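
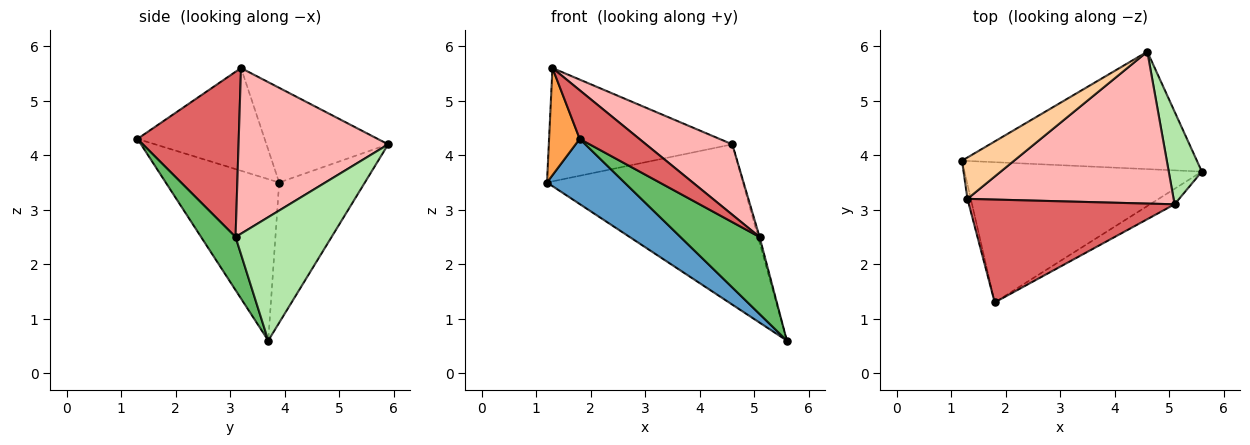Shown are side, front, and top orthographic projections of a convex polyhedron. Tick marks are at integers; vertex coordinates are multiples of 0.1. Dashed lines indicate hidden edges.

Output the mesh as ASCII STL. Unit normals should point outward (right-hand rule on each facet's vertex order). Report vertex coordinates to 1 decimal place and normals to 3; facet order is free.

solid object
 facet normal -0.525 -0.359 -0.772
  outer loop
   vertex 1.8 1.3 4.3
   vertex 1.2 3.9 3.5
   vertex 5.6 3.7 0.6
  endloop
 endfacet
 facet normal -0.333 0.761 -0.557
  outer loop
   vertex 4.6 5.9 4.2
   vertex 5.6 3.7 0.6
   vertex 1.2 3.9 3.5
  endloop
 endfacet
 facet normal -0.972 -0.234 -0.032
  outer loop
   vertex 1.3 3.2 5.6
   vertex 1.2 3.9 3.5
   vertex 1.8 1.3 4.3
  endloop
 endfacet
 facet normal -0.529 0.797 0.291
  outer loop
   vertex 1.3 3.2 5.6
   vertex 4.6 5.9 4.2
   vertex 1.2 3.9 3.5
  endloop
 endfacet
 facet normal 0.393 -0.902 -0.181
  outer loop
   vertex 5.1 3.1 2.5
   vertex 1.8 1.3 4.3
   vertex 5.6 3.7 0.6
  endloop
 endfacet
 facet normal 0.966 0.015 0.259
  outer loop
   vertex 5.1 3.1 2.5
   vertex 5.6 3.7 0.6
   vertex 4.6 5.9 4.2
  endloop
 endfacet
 facet normal 0.588 -0.346 0.731
  outer loop
   vertex 5.1 3.1 2.5
   vertex 1.3 3.2 5.6
   vertex 1.8 1.3 4.3
  endloop
 endfacet
 facet normal 0.589 -0.340 0.733
  outer loop
   vertex 5.1 3.1 2.5
   vertex 4.6 5.9 4.2
   vertex 1.3 3.2 5.6
  endloop
 endfacet
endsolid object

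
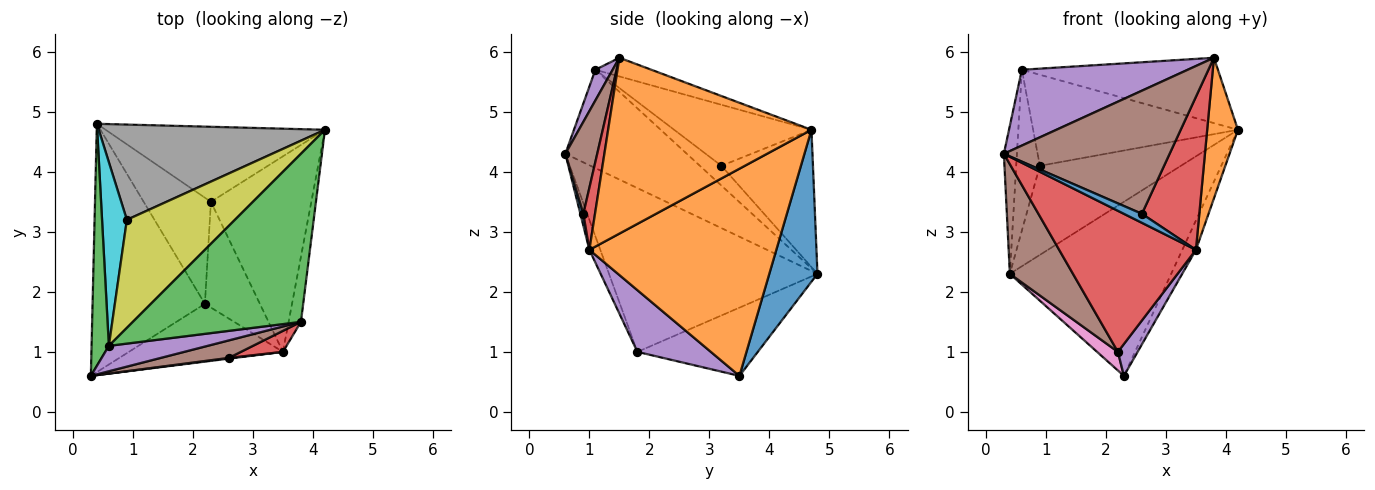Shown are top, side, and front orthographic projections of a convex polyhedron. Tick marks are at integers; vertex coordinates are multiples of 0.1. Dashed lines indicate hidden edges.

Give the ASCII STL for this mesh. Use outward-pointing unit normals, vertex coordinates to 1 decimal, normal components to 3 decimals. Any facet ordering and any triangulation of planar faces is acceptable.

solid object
 facet normal 0.264 0.886 -0.382
  outer loop
   vertex 2.3 3.5 0.6
   vertex 0.4 4.8 2.3
   vertex 4.2 4.7 4.7
  endloop
 endfacet
 facet normal 0.898 0.065 -0.435
  outer loop
   vertex 3.5 1.0 2.7
   vertex 2.3 3.5 0.6
   vertex 4.2 4.7 4.7
  endloop
 endfacet
 facet normal -0.979 0.105 0.172
  outer loop
   vertex 0.6 1.1 5.7
   vertex 0.4 4.8 2.3
   vertex 0.3 0.6 4.3
  endloop
 endfacet
 facet normal -0.074 -0.923 -0.378
  outer loop
   vertex 2.2 1.8 1.0
   vertex 3.5 1.0 2.7
   vertex 0.3 0.6 4.3
  endloop
 endfacet
 facet normal 0.732 -0.197 -0.652
  outer loop
   vertex 2.2 1.8 1.0
   vertex 2.3 3.5 0.6
   vertex 3.5 1.0 2.7
  endloop
 endfacet
 facet normal -0.800 -0.242 -0.549
  outer loop
   vertex 2.2 1.8 1.0
   vertex 0.3 0.6 4.3
   vertex 0.4 4.8 2.3
  endloop
 endfacet
 facet normal -0.707 -0.122 -0.697
  outer loop
   vertex 2.2 1.8 1.0
   vertex 0.4 4.8 2.3
   vertex 2.3 3.5 0.6
  endloop
 endfacet
 facet normal -0.405 0.624 0.668
  outer loop
   vertex 0.9 3.2 4.1
   vertex 4.2 4.7 4.7
   vertex 0.4 4.8 2.3
  endloop
 endfacet
 facet normal -0.397 0.592 0.702
  outer loop
   vertex 0.9 3.2 4.1
   vertex 0.6 1.1 5.7
   vertex 4.2 4.7 4.7
  endloop
 endfacet
 facet normal -0.514 0.565 0.645
  outer loop
   vertex 0.9 3.2 4.1
   vertex 0.4 4.8 2.3
   vertex 0.6 1.1 5.7
  endloop
 endfacet
 facet normal 0.164 -0.983 0.082
  outer loop
   vertex 2.6 0.9 3.3
   vertex 0.3 0.6 4.3
   vertex 3.5 1.0 2.7
  endloop
 endfacet
 facet normal 0.986 -0.149 -0.069
  outer loop
   vertex 3.8 1.5 5.9
   vertex 3.5 1.0 2.7
   vertex 4.2 4.7 4.7
  endloop
 endfacet
 facet normal -0.103 0.361 0.927
  outer loop
   vertex 3.8 1.5 5.9
   vertex 4.2 4.7 4.7
   vertex 0.6 1.1 5.7
  endloop
 endfacet
 facet normal 0.197 -0.971 0.133
  outer loop
   vertex 3.8 1.5 5.9
   vertex 2.6 0.9 3.3
   vertex 3.5 1.0 2.7
  endloop
 endfacet
 facet normal 0.098 -0.944 0.316
  outer loop
   vertex 3.8 1.5 5.9
   vertex 0.6 1.1 5.7
   vertex 0.3 0.6 4.3
  endloop
 endfacet
 facet normal 0.187 -0.973 0.138
  outer loop
   vertex 3.8 1.5 5.9
   vertex 0.3 0.6 4.3
   vertex 2.6 0.9 3.3
  endloop
 endfacet
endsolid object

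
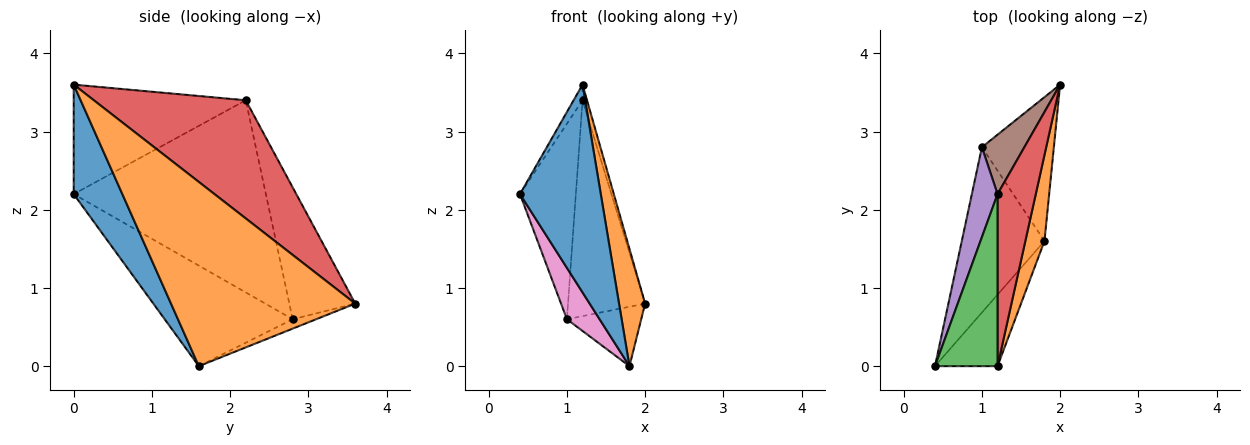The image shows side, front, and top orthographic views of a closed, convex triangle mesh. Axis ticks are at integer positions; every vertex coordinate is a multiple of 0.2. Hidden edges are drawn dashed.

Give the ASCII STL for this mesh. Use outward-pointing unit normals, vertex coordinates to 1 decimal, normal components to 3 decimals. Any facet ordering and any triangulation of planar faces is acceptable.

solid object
 facet normal 0.495 -0.822 -0.283
  outer loop
   vertex 1.8 1.6 0.0
   vertex 1.2 0.0 3.6
   vertex 0.4 0.0 2.2
  endloop
 endfacet
 facet normal 0.985 -0.139 0.102
  outer loop
   vertex 1.8 1.6 0.0
   vertex 2.0 3.6 0.8
   vertex 1.2 0.0 3.6
  endloop
 endfacet
 facet normal -0.867 0.045 0.496
  outer loop
   vertex 1.2 2.2 3.4
   vertex 0.4 0.0 2.2
   vertex 1.2 0.0 3.6
  endloop
 endfacet
 facet normal 0.951 0.028 0.308
  outer loop
   vertex 1.2 2.2 3.4
   vertex 1.2 0.0 3.6
   vertex 2.0 3.6 0.8
  endloop
 endfacet
 facet normal -0.952 0.277 0.127
  outer loop
   vertex 1.0 2.8 0.6
   vertex 0.4 0.0 2.2
   vertex 1.2 2.2 3.4
  endloop
 endfacet
 facet normal -0.636 0.744 0.205
  outer loop
   vertex 1.0 2.8 0.6
   vertex 1.2 2.2 3.4
   vertex 2.0 3.6 0.8
  endloop
 endfacet
 facet normal -0.758 -0.194 -0.623
  outer loop
   vertex 1.0 2.8 0.6
   vertex 1.8 1.6 0.0
   vertex 0.4 0.0 2.2
  endloop
 endfacet
 facet normal -0.120 0.379 -0.918
  outer loop
   vertex 1.0 2.8 0.6
   vertex 2.0 3.6 0.8
   vertex 1.8 1.6 0.0
  endloop
 endfacet
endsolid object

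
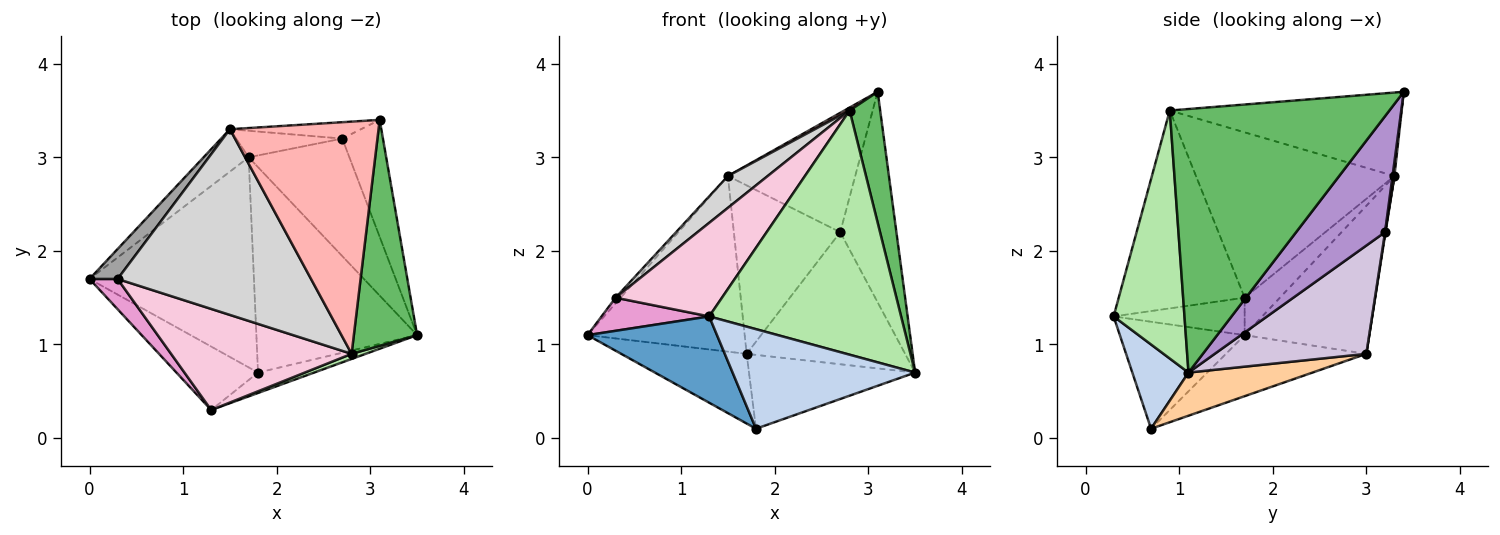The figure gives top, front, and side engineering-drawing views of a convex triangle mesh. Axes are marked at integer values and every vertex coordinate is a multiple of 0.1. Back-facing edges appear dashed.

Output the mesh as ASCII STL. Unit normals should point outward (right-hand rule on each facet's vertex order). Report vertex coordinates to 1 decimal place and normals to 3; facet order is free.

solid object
 facet normal -0.613 -0.636 -0.468
  outer loop
   vertex 1.8 0.7 0.1
   vertex 1.3 0.3 1.3
   vertex 0.0 1.7 1.1
  endloop
 endfacet
 facet normal 0.289 -0.938 -0.192
  outer loop
   vertex 1.8 0.7 0.1
   vertex 3.5 1.1 0.7
   vertex 1.3 0.3 1.3
  endloop
 endfacet
 facet normal -0.332 0.297 -0.895
  outer loop
   vertex 1.8 0.7 0.1
   vertex 0.0 1.7 1.1
   vertex 1.7 3.0 0.9
  endloop
 endfacet
 facet normal 0.245 0.328 -0.912
  outer loop
   vertex 1.8 0.7 0.1
   vertex 1.7 3.0 0.9
   vertex 3.5 1.1 0.7
  endloop
 endfacet
 facet normal 0.964 -0.134 0.231
  outer loop
   vertex 2.8 0.9 3.5
   vertex 3.5 1.1 0.7
   vertex 3.1 3.4 3.7
  endloop
 endfacet
 facet normal 0.346 -0.938 0.020
  outer loop
   vertex 2.8 0.9 3.5
   vertex 1.3 0.3 1.3
   vertex 3.5 1.1 0.7
  endloop
 endfacet
 facet normal -0.611 0.770 -0.186
  outer loop
   vertex 1.5 3.3 2.8
   vertex 1.7 3.0 0.9
   vertex 0.0 1.7 1.1
  endloop
 endfacet
 facet normal -0.490 -0.011 0.872
  outer loop
   vertex 1.5 3.3 2.8
   vertex 2.8 0.9 3.5
   vertex 3.1 3.4 3.7
  endloop
 endfacet
 facet normal 0.811 0.512 -0.284
  outer loop
   vertex 2.7 3.2 2.2
   vertex 3.1 3.4 3.7
   vertex 3.5 1.1 0.7
  endloop
 endfacet
 facet normal 0.581 0.608 -0.541
  outer loop
   vertex 2.7 3.2 2.2
   vertex 3.5 1.1 0.7
   vertex 1.7 3.0 0.9
  endloop
 endfacet
 facet normal 0.015 0.991 -0.136
  outer loop
   vertex 2.7 3.2 2.2
   vertex 1.5 3.3 2.8
   vertex 3.1 3.4 3.7
  endloop
 endfacet
 facet normal 0.005 0.988 -0.155
  outer loop
   vertex 2.7 3.2 2.2
   vertex 1.7 3.0 0.9
   vertex 1.5 3.3 2.8
  endloop
 endfacet
 facet normal -0.669 -0.549 0.501
  outer loop
   vertex 0.3 1.7 1.5
   vertex 0.0 1.7 1.1
   vertex 1.3 0.3 1.3
  endloop
 endfacet
 facet normal -0.627 -0.529 0.572
  outer loop
   vertex 0.3 1.7 1.5
   vertex 1.3 0.3 1.3
   vertex 2.8 0.9 3.5
  endloop
 endfacet
 facet normal -0.795 0.112 0.596
  outer loop
   vertex 0.3 1.7 1.5
   vertex 1.5 3.3 2.8
   vertex 0.0 1.7 1.1
  endloop
 endfacet
 facet normal -0.644 -0.129 0.754
  outer loop
   vertex 0.3 1.7 1.5
   vertex 2.8 0.9 3.5
   vertex 1.5 3.3 2.8
  endloop
 endfacet
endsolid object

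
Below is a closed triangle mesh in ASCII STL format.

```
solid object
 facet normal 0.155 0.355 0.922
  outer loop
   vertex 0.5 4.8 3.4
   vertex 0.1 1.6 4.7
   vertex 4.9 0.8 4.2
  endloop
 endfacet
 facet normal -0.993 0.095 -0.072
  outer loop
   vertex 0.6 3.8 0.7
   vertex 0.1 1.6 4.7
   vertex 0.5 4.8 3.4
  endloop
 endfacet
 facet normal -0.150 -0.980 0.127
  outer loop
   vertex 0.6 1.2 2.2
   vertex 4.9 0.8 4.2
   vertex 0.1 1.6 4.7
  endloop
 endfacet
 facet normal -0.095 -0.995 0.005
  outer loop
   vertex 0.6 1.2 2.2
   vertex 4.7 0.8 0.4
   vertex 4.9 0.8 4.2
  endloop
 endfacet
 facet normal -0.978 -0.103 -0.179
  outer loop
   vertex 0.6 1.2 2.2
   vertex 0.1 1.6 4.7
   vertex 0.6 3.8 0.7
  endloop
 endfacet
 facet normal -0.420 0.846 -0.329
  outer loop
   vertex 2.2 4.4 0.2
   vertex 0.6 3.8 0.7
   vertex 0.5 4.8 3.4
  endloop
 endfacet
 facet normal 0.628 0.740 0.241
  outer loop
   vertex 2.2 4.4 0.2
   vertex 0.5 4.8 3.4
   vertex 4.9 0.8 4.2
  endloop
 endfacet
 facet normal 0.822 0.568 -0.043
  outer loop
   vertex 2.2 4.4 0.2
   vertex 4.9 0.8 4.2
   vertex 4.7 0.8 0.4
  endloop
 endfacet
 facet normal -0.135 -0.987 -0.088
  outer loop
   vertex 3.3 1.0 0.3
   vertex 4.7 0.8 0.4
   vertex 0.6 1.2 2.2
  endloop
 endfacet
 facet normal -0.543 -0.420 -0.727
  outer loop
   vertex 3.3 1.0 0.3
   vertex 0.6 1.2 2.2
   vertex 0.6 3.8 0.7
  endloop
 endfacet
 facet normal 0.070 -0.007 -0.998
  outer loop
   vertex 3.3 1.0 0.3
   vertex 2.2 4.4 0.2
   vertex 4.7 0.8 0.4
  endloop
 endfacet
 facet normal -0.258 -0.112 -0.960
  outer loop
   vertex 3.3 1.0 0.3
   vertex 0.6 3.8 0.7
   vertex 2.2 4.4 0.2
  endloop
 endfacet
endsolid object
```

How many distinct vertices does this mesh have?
8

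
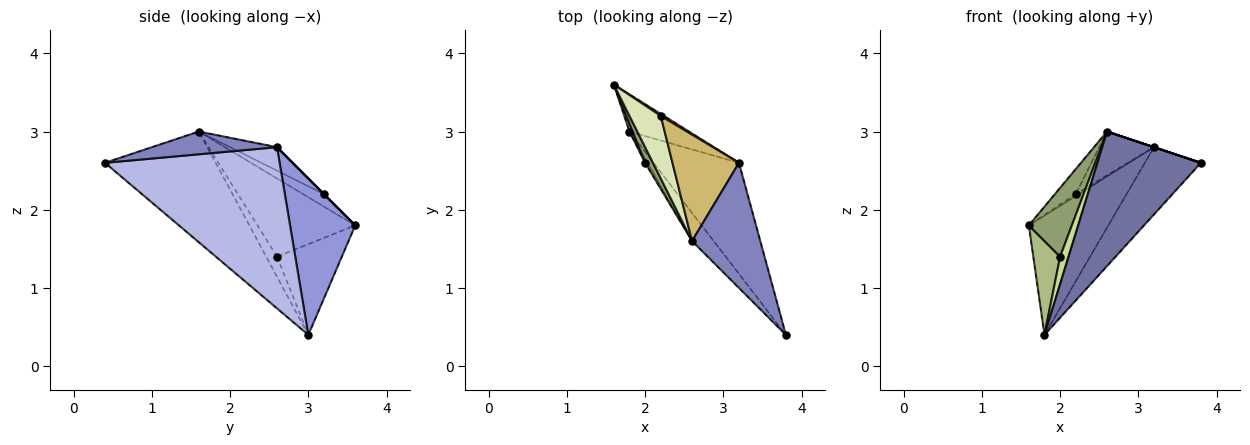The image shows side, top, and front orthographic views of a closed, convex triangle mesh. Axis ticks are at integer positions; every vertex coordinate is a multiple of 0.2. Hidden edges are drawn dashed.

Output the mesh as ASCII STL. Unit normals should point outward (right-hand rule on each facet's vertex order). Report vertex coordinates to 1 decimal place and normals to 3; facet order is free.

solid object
 facet normal -0.723 -0.676 -0.141
  outer loop
   vertex 1.8 3.0 0.4
   vertex 3.8 0.4 2.6
   vertex 2.6 1.6 3.0
  endloop
 endfacet
 facet normal 0.316 0.000 0.949
  outer loop
   vertex 3.2 2.6 2.8
   vertex 2.6 1.6 3.0
   vertex 3.8 0.4 2.6
  endloop
 endfacet
 facet normal 0.616 0.752 -0.234
  outer loop
   vertex 3.2 2.6 2.8
   vertex 1.8 3.0 0.4
   vertex 1.6 3.6 1.8
  endloop
 endfacet
 facet normal 0.850 0.273 -0.450
  outer loop
   vertex 3.2 2.6 2.8
   vertex 3.8 0.4 2.6
   vertex 1.8 3.0 0.4
  endloop
 endfacet
 facet normal -0.912 -0.401 0.091
  outer loop
   vertex 2.0 2.6 1.4
   vertex 2.6 1.6 3.0
   vertex 1.6 3.6 1.8
  endloop
 endfacet
 facet normal -0.924 -0.382 0.032
  outer loop
   vertex 2.0 2.6 1.4
   vertex 1.6 3.6 1.8
   vertex 1.8 3.0 0.4
  endloop
 endfacet
 facet normal -0.786 -0.612 -0.087
  outer loop
   vertex 2.0 2.6 1.4
   vertex 1.8 3.0 0.4
   vertex 2.6 1.6 3.0
  endloop
 endfacet
 facet normal -0.348 0.348 0.870
  outer loop
   vertex 2.2 3.2 2.2
   vertex 1.6 3.6 1.8
   vertex 2.6 1.6 3.0
  endloop
 endfacet
 facet normal 0.000 0.707 0.707
  outer loop
   vertex 2.2 3.2 2.2
   vertex 3.2 2.6 2.8
   vertex 1.6 3.6 1.8
  endloop
 endfacet
 facet normal -0.310 0.362 0.879
  outer loop
   vertex 2.2 3.2 2.2
   vertex 2.6 1.6 3.0
   vertex 3.2 2.6 2.8
  endloop
 endfacet
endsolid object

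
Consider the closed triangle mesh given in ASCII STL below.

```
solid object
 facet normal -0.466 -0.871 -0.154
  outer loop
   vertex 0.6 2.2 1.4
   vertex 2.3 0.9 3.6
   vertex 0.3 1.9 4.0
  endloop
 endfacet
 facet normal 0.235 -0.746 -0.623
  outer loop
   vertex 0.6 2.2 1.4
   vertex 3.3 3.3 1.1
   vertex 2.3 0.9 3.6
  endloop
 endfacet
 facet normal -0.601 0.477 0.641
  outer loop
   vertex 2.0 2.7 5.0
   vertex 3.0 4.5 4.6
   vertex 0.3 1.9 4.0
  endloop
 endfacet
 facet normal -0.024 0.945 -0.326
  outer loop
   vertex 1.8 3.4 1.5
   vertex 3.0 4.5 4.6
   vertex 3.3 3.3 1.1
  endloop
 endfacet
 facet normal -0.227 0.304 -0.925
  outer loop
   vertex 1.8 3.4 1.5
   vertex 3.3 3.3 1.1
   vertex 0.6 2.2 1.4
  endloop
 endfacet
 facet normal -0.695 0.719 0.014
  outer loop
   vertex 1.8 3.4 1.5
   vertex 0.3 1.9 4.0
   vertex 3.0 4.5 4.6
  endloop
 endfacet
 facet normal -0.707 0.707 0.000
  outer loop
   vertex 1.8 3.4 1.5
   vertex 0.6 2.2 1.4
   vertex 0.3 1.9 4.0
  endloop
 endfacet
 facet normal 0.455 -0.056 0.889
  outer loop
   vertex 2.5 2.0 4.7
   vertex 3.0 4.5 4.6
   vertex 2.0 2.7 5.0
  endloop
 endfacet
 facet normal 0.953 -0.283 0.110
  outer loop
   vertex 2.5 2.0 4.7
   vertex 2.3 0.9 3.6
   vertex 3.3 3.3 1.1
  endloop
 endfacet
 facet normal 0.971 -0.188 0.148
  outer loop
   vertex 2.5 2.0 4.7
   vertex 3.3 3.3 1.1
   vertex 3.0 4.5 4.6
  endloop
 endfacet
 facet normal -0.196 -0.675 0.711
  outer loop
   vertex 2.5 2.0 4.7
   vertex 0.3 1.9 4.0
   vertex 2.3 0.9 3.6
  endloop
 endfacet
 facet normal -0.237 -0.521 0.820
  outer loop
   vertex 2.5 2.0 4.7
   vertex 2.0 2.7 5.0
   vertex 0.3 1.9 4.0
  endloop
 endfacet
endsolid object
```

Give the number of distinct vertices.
8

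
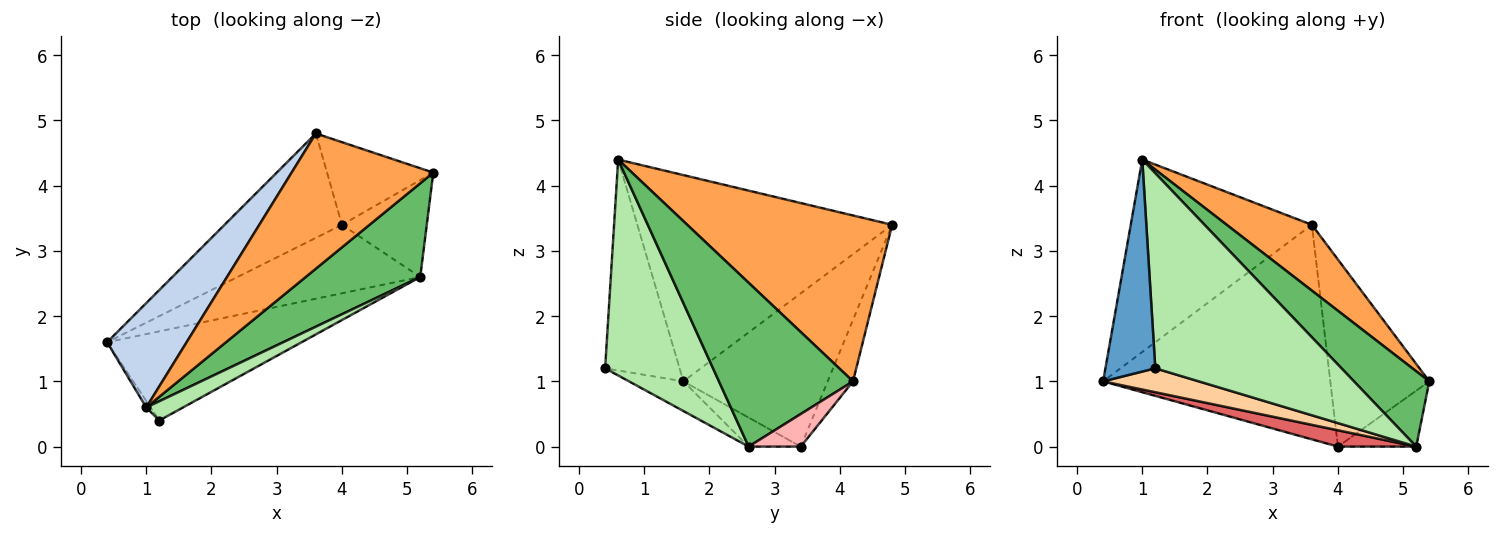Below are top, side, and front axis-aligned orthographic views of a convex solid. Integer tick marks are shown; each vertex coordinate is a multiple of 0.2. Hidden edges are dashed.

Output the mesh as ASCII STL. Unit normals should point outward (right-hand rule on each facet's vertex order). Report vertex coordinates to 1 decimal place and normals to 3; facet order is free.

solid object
 facet normal -0.831 -0.557 -0.017
  outer loop
   vertex 1.0 0.6 4.4
   vertex 0.4 1.6 1.0
   vertex 1.2 0.4 1.2
  endloop
 endfacet
 facet normal -0.778 0.553 0.300
  outer loop
   vertex 3.6 4.8 3.4
   vertex 0.4 1.6 1.0
   vertex 1.0 0.6 4.4
  endloop
 endfacet
 facet normal 0.725 -0.301 0.619
  outer loop
   vertex 3.6 4.8 3.4
   vertex 1.0 0.6 4.4
   vertex 5.4 4.2 1.0
  endloop
 endfacet
 facet normal -0.146 -0.256 -0.956
  outer loop
   vertex 5.2 2.6 0.0
   vertex 1.2 0.4 1.2
   vertex 0.4 1.6 1.0
  endloop
 endfacet
 facet normal 0.744 -0.418 0.520
  outer loop
   vertex 5.2 2.6 0.0
   vertex 5.4 4.2 1.0
   vertex 1.0 0.6 4.4
  endloop
 endfacet
 facet normal 0.500 -0.862 0.085
  outer loop
   vertex 5.2 2.6 0.0
   vertex 1.0 0.6 4.4
   vertex 1.2 0.4 1.2
  endloop
 endfacet
 facet normal -0.153 -0.229 -0.961
  outer loop
   vertex 4.0 3.4 0.0
   vertex 5.2 2.6 0.0
   vertex 0.4 1.6 1.0
  endloop
 endfacet
 facet normal 0.316 0.474 -0.822
  outer loop
   vertex 4.0 3.4 0.0
   vertex 5.4 4.2 1.0
   vertex 5.2 2.6 0.0
  endloop
 endfacet
 facet normal -0.496 0.781 -0.380
  outer loop
   vertex 4.0 3.4 0.0
   vertex 0.4 1.6 1.0
   vertex 3.6 4.8 3.4
  endloop
 endfacet
 facet normal -0.228 0.891 -0.394
  outer loop
   vertex 4.0 3.4 0.0
   vertex 3.6 4.8 3.4
   vertex 5.4 4.2 1.0
  endloop
 endfacet
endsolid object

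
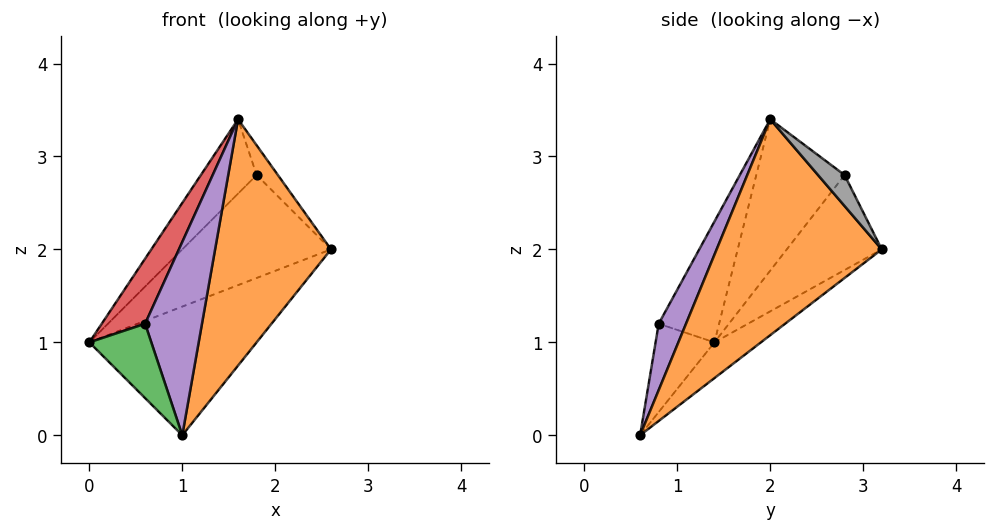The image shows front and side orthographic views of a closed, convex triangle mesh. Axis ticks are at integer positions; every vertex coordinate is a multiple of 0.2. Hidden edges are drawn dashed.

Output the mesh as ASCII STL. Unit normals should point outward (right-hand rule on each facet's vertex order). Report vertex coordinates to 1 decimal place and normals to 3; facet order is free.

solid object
 facet normal -0.186 0.668 -0.720
  outer loop
   vertex 1.0 0.6 0.0
   vertex 0.0 1.4 1.0
   vertex 2.6 3.2 2.0
  endloop
 endfacet
 facet normal 0.815 -0.572 0.092
  outer loop
   vertex 1.6 2.0 3.4
   vertex 1.0 0.6 0.0
   vertex 2.6 3.2 2.0
  endloop
 endfacet
 facet normal -0.685 -0.721 -0.108
  outer loop
   vertex 0.6 0.8 1.2
   vertex 0.0 1.4 1.0
   vertex 1.0 0.6 0.0
  endloop
 endfacet
 facet normal -0.669 -0.481 0.566
  outer loop
   vertex 0.6 0.8 1.2
   vertex 1.6 2.0 3.4
   vertex 0.0 1.4 1.0
  endloop
 endfacet
 facet normal 0.416 -0.865 0.283
  outer loop
   vertex 0.6 0.8 1.2
   vertex 1.0 0.6 0.0
   vertex 1.6 2.0 3.4
  endloop
 endfacet
 facet normal -0.535 0.837 -0.116
  outer loop
   vertex 1.8 2.8 2.8
   vertex 2.6 3.2 2.0
   vertex 0.0 1.4 1.0
  endloop
 endfacet
 facet normal -0.777 0.491 0.395
  outer loop
   vertex 1.8 2.8 2.8
   vertex 0.0 1.4 1.0
   vertex 1.6 2.0 3.4
  endloop
 endfacet
 facet normal 0.527 0.422 0.738
  outer loop
   vertex 1.8 2.8 2.8
   vertex 1.6 2.0 3.4
   vertex 2.6 3.2 2.0
  endloop
 endfacet
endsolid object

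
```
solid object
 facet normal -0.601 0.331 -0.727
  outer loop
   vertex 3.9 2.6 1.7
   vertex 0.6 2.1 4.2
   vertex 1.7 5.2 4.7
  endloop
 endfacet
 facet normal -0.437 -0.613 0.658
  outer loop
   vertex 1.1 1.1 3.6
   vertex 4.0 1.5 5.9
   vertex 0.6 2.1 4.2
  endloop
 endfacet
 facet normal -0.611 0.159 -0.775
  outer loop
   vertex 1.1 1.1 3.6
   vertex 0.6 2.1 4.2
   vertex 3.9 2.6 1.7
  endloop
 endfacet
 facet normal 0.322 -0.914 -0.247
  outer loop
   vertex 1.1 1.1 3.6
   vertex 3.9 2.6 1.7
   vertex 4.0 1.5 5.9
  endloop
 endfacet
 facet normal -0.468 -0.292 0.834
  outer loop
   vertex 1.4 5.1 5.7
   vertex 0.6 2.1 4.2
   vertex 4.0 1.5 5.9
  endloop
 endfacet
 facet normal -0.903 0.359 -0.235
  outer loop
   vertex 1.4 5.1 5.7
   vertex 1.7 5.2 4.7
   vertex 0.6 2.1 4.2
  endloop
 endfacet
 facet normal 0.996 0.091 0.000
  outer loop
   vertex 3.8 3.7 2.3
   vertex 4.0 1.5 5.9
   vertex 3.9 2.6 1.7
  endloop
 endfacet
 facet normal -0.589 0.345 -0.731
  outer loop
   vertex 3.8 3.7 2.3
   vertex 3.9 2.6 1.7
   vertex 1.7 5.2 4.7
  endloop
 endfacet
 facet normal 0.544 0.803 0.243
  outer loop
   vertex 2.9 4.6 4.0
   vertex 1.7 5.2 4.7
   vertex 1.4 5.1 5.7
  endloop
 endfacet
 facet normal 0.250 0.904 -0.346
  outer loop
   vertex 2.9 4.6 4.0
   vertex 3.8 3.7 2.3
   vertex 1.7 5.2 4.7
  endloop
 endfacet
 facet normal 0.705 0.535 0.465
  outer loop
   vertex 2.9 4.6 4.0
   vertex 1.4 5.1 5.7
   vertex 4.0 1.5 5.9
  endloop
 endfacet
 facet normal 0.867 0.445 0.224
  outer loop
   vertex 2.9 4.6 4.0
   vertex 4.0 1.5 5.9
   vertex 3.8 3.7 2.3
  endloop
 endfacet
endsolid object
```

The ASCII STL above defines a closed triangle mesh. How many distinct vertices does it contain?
8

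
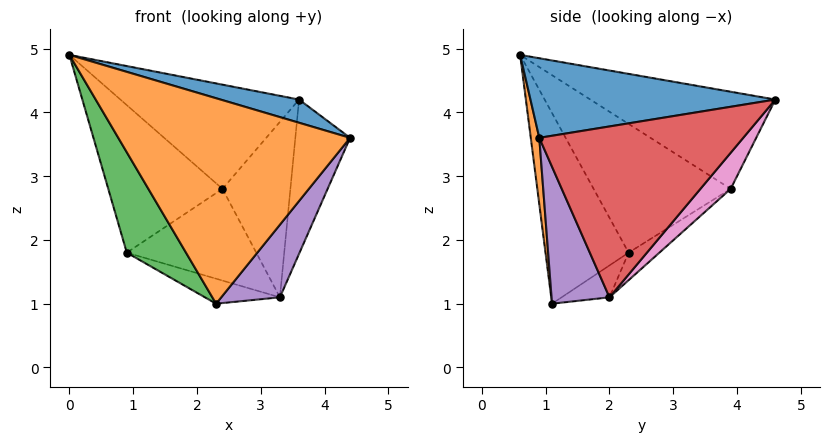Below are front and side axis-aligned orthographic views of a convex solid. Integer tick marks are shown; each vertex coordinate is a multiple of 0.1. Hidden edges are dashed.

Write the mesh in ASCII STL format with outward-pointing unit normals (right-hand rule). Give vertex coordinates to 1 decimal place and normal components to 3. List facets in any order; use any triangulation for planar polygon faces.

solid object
 facet normal 0.288 -0.092 0.953
  outer loop
   vertex 3.6 4.6 4.2
   vertex 0.0 0.6 4.9
   vertex 4.4 0.9 3.6
  endloop
 endfacet
 facet normal 0.036 -0.994 -0.106
  outer loop
   vertex 2.3 1.1 1.0
   vertex 4.4 0.9 3.6
   vertex 0.0 0.6 4.9
  endloop
 endfacet
 facet normal -0.712 -0.507 -0.485
  outer loop
   vertex 0.9 2.3 1.8
   vertex 2.3 1.1 1.0
   vertex 0.0 0.6 4.9
  endloop
 endfacet
 facet normal 0.922 0.248 -0.297
  outer loop
   vertex 3.3 2.0 1.1
   vertex 3.6 4.6 4.2
   vertex 4.4 0.9 3.6
  endloop
 endfacet
 facet normal 0.597 -0.604 -0.528
  outer loop
   vertex 3.3 2.0 1.1
   vertex 4.4 0.9 3.6
   vertex 2.3 1.1 1.0
  endloop
 endfacet
 facet normal -0.222 0.348 -0.911
  outer loop
   vertex 3.3 2.0 1.1
   vertex 2.3 1.1 1.0
   vertex 0.9 2.3 1.8
  endloop
 endfacet
 facet normal 0.317 0.711 -0.627
  outer loop
   vertex 2.4 3.9 2.8
   vertex 3.6 4.6 4.2
   vertex 3.3 2.0 1.1
  endloop
 endfacet
 facet normal -0.147 0.620 -0.771
  outer loop
   vertex 2.4 3.9 2.8
   vertex 3.3 2.0 1.1
   vertex 0.9 2.3 1.8
  endloop
 endfacet
 facet normal -0.695 0.671 0.260
  outer loop
   vertex 2.4 3.9 2.8
   vertex 0.0 0.6 4.9
   vertex 3.6 4.6 4.2
  endloop
 endfacet
 facet normal -0.762 0.635 0.127
  outer loop
   vertex 2.4 3.9 2.8
   vertex 0.9 2.3 1.8
   vertex 0.0 0.6 4.9
  endloop
 endfacet
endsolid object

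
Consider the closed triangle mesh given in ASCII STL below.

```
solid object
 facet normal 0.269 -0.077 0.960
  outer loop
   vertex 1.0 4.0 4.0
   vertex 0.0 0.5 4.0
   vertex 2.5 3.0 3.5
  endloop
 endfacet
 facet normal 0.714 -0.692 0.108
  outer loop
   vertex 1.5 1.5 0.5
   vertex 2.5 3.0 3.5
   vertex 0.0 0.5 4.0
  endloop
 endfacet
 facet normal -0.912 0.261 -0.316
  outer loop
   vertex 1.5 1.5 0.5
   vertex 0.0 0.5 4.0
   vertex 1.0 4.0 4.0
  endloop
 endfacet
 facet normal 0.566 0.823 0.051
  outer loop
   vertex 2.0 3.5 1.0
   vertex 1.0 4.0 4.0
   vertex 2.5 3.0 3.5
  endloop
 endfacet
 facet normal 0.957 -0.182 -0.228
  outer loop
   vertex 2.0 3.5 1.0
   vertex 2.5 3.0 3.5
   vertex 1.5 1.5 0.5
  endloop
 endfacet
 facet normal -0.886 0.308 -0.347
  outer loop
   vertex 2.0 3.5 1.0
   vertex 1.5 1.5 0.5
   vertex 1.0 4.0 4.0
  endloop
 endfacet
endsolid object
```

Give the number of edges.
9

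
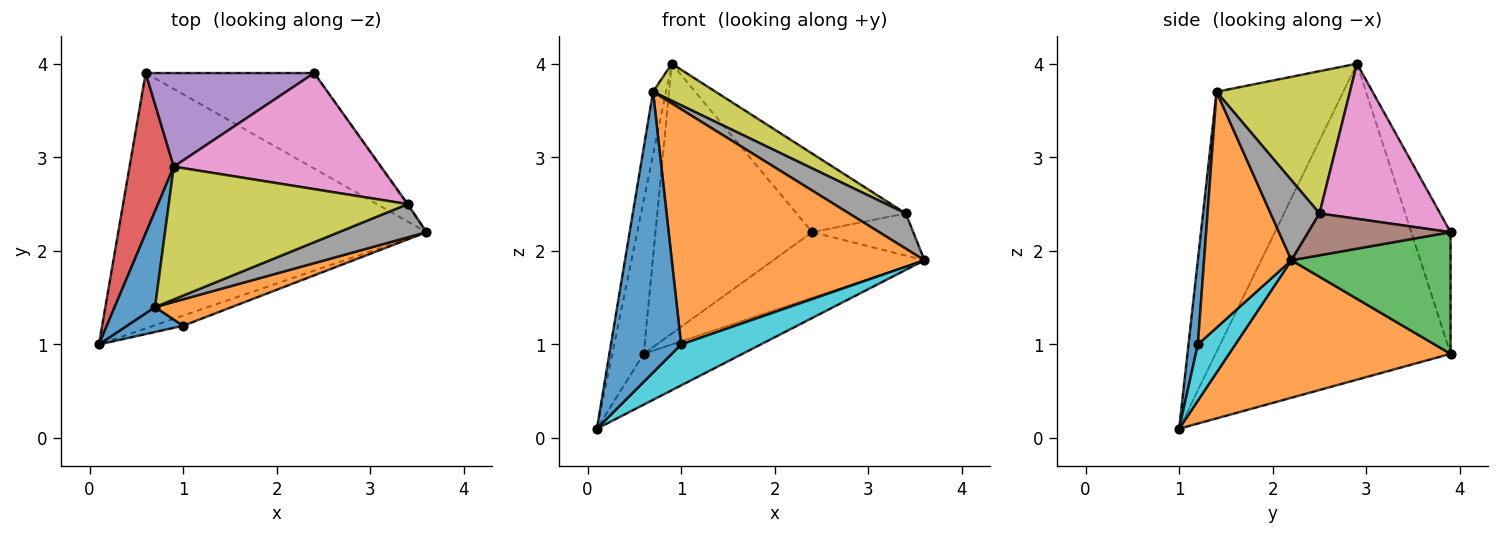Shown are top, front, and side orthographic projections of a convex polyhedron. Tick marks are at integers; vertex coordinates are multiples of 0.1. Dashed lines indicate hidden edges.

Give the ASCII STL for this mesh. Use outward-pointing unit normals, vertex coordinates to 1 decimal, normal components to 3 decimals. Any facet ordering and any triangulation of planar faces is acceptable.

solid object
 facet normal -0.983 0.101 0.153
  outer loop
   vertex 0.7 1.4 3.7
   vertex 0.9 2.9 4.0
   vertex 0.1 1.0 0.1
  endloop
 endfacet
 facet normal 0.401 0.179 -0.899
  outer loop
   vertex 0.6 3.9 0.9
   vertex 3.6 2.2 1.9
   vertex 0.1 1.0 0.1
  endloop
 endfacet
 facet normal 0.512 0.486 -0.708
  outer loop
   vertex 0.6 3.9 0.9
   vertex 2.4 3.9 2.2
   vertex 3.6 2.2 1.9
  endloop
 endfacet
 facet normal -0.982 0.131 0.137
  outer loop
   vertex 0.6 3.9 0.9
   vertex 0.1 1.0 0.1
   vertex 0.9 2.9 4.0
  endloop
 endfacet
 facet normal -0.230 0.919 0.319
  outer loop
   vertex 0.6 3.9 0.9
   vertex 0.9 2.9 4.0
   vertex 2.4 3.9 2.2
  endloop
 endfacet
 facet normal 0.815 0.579 -0.021
  outer loop
   vertex 3.4 2.5 2.4
   vertex 3.6 2.2 1.9
   vertex 2.4 3.9 2.2
  endloop
 endfacet
 facet normal 0.527 0.477 0.704
  outer loop
   vertex 3.4 2.5 2.4
   vertex 2.4 3.9 2.2
   vertex 0.9 2.9 4.0
  endloop
 endfacet
 facet normal 0.531 -0.616 0.582
  outer loop
   vertex 3.4 2.5 2.4
   vertex 0.7 1.4 3.7
   vertex 3.6 2.2 1.9
  endloop
 endfacet
 facet normal 0.497 -0.233 0.836
  outer loop
   vertex 3.4 2.5 2.4
   vertex 0.9 2.9 4.0
   vertex 0.7 1.4 3.7
  endloop
 endfacet
 facet normal 0.415 -0.883 -0.219
  outer loop
   vertex 1.0 1.2 1.0
   vertex 0.1 1.0 0.1
   vertex 3.6 2.2 1.9
  endloop
 endfacet
 facet normal 0.132 -0.987 0.088
  outer loop
   vertex 1.0 1.2 1.0
   vertex 0.7 1.4 3.7
   vertex 0.1 1.0 0.1
  endloop
 endfacet
 facet normal 0.325 -0.940 0.106
  outer loop
   vertex 1.0 1.2 1.0
   vertex 3.6 2.2 1.9
   vertex 0.7 1.4 3.7
  endloop
 endfacet
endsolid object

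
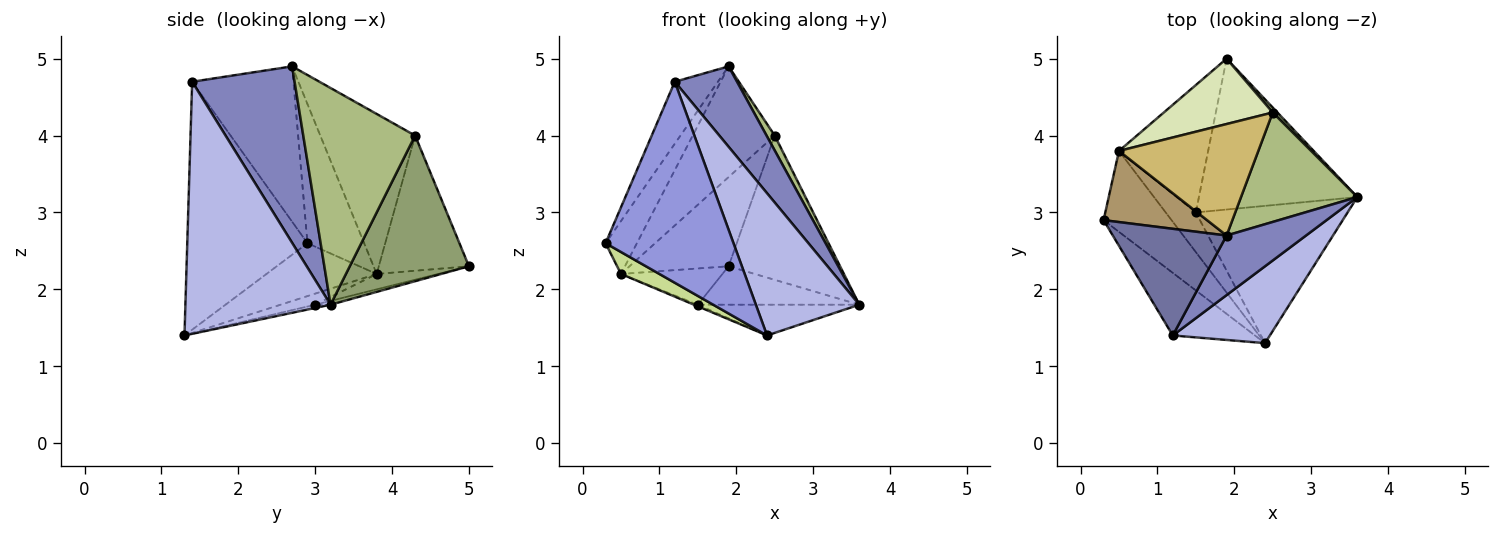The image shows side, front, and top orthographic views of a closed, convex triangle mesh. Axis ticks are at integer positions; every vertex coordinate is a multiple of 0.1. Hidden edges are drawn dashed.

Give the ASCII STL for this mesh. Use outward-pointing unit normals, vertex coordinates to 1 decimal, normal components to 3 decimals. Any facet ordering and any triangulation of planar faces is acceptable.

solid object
 facet normal -0.763 0.325 0.559
  outer loop
   vertex 1.2 1.4 4.7
   vertex 1.9 2.7 4.9
   vertex 0.3 2.9 2.6
  endloop
 endfacet
 facet normal 0.798 -0.485 0.359
  outer loop
   vertex 1.2 1.4 4.7
   vertex 3.6 3.2 1.8
   vertex 1.9 2.7 4.9
  endloop
 endfacet
 facet normal -0.668 -0.711 -0.221
  outer loop
   vertex 2.4 1.3 1.4
   vertex 1.2 1.4 4.7
   vertex 0.3 2.9 2.6
  endloop
 endfacet
 facet normal 0.777 -0.554 0.299
  outer loop
   vertex 2.4 1.3 1.4
   vertex 3.6 3.2 1.8
   vertex 1.2 1.4 4.7
  endloop
 endfacet
 facet normal 0.730 0.683 0.024
  outer loop
   vertex 2.5 4.3 4.0
   vertex 3.6 3.2 1.8
   vertex 1.9 5.0 2.3
  endloop
 endfacet
 facet normal 0.879 -0.064 0.472
  outer loop
   vertex 2.5 4.3 4.0
   vertex 1.9 2.7 4.9
   vertex 3.6 3.2 1.8
  endloop
 endfacet
 facet normal -0.601 -0.209 -0.772
  outer loop
   vertex 0.5 3.8 2.2
   vertex 2.4 1.3 1.4
   vertex 0.3 2.9 2.6
  endloop
 endfacet
 facet normal -0.592 0.650 0.477
  outer loop
   vertex 0.5 3.8 2.2
   vertex 2.5 4.3 4.0
   vertex 1.9 5.0 2.3
  endloop
 endfacet
 facet normal -0.733 0.405 0.546
  outer loop
   vertex 0.5 3.8 2.2
   vertex 0.3 2.9 2.6
   vertex 1.9 2.7 4.9
  endloop
 endfacet
 facet normal -0.632 0.546 0.550
  outer loop
   vertex 0.5 3.8 2.2
   vertex 1.9 2.7 4.9
   vertex 2.5 4.3 4.0
  endloop
 endfacet
 facet normal -0.024 0.247 -0.969
  outer loop
   vertex 1.5 3.0 1.8
   vertex 1.9 5.0 2.3
   vertex 3.6 3.2 1.8
  endloop
 endfacet
 facet normal -0.021 0.219 -0.976
  outer loop
   vertex 1.5 3.0 1.8
   vertex 3.6 3.2 1.8
   vertex 2.4 1.3 1.4
  endloop
 endfacet
 facet normal -0.164 0.270 -0.949
  outer loop
   vertex 1.5 3.0 1.8
   vertex 0.5 3.8 2.2
   vertex 1.9 5.0 2.3
  endloop
 endfacet
 facet normal -0.345 0.038 -0.938
  outer loop
   vertex 1.5 3.0 1.8
   vertex 2.4 1.3 1.4
   vertex 0.5 3.8 2.2
  endloop
 endfacet
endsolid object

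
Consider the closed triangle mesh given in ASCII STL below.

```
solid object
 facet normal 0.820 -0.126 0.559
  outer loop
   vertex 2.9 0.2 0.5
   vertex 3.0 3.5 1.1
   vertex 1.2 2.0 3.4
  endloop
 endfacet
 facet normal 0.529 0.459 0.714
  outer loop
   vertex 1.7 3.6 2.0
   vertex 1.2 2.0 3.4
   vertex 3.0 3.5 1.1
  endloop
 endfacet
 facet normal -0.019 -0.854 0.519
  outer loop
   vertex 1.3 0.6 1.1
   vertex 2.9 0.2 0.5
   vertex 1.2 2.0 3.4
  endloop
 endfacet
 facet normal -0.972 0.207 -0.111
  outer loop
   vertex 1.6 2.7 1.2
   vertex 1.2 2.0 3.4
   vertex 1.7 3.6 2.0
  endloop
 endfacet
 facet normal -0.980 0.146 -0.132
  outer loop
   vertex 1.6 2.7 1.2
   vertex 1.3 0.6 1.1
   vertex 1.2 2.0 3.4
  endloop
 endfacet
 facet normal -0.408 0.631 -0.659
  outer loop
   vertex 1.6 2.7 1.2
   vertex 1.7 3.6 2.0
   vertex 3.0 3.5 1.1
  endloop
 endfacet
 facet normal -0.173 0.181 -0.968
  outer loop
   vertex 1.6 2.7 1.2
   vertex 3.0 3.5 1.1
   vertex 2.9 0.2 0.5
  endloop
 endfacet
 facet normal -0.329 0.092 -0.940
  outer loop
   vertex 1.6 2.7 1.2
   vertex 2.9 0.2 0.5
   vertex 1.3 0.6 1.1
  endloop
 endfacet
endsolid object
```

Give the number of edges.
12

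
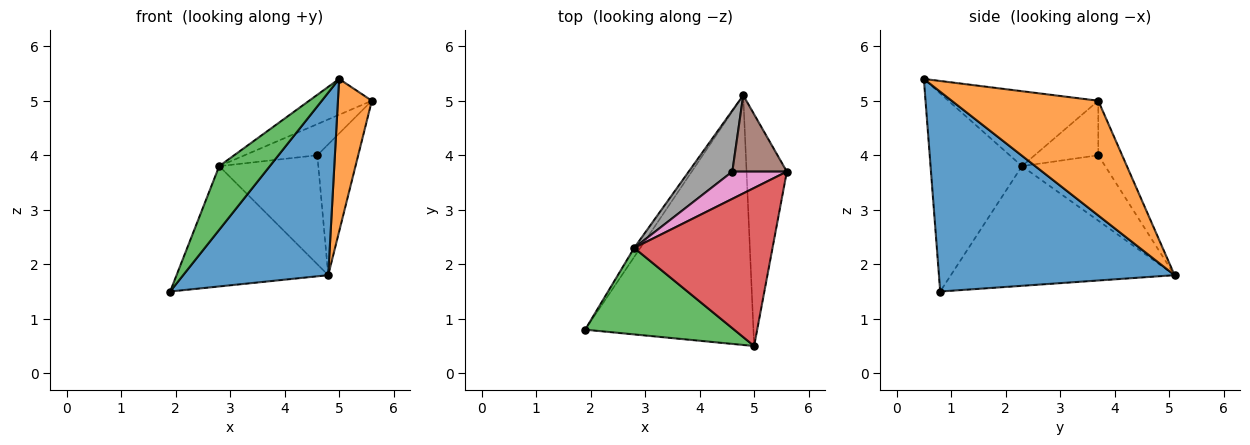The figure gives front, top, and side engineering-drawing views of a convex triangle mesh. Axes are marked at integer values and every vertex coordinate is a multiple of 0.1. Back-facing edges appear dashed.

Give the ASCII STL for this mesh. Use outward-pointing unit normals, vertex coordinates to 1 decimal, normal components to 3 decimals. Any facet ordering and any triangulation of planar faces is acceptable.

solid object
 facet normal 0.692 -0.426 -0.583
  outer loop
   vertex 4.8 5.1 1.8
   vertex 5.0 0.5 5.4
   vertex 1.9 0.8 1.5
  endloop
 endfacet
 facet normal 0.922 -0.213 -0.324
  outer loop
   vertex 4.8 5.1 1.8
   vertex 5.6 3.7 5.0
   vertex 5.0 0.5 5.4
  endloop
 endfacet
 facet normal -0.731 -0.405 0.550
  outer loop
   vertex 2.8 2.3 3.8
   vertex 1.9 0.8 1.5
   vertex 5.0 0.5 5.4
  endloop
 endfacet
 facet normal -0.467 0.195 0.862
  outer loop
   vertex 2.8 2.3 3.8
   vertex 5.0 0.5 5.4
   vertex 5.6 3.7 5.0
  endloop
 endfacet
 facet normal -0.827 0.561 -0.042
  outer loop
   vertex 2.8 2.3 3.8
   vertex 4.8 5.1 1.8
   vertex 1.9 0.8 1.5
  endloop
 endfacet
 facet normal -0.450 0.771 0.450
  outer loop
   vertex 4.6 3.7 4.0
   vertex 5.6 3.7 5.0
   vertex 4.8 5.1 1.8
  endloop
 endfacet
 facet normal -0.550 0.629 0.550
  outer loop
   vertex 4.6 3.7 4.0
   vertex 2.8 2.3 3.8
   vertex 5.6 3.7 5.0
  endloop
 endfacet
 facet normal -0.591 0.704 0.394
  outer loop
   vertex 4.6 3.7 4.0
   vertex 4.8 5.1 1.8
   vertex 2.8 2.3 3.8
  endloop
 endfacet
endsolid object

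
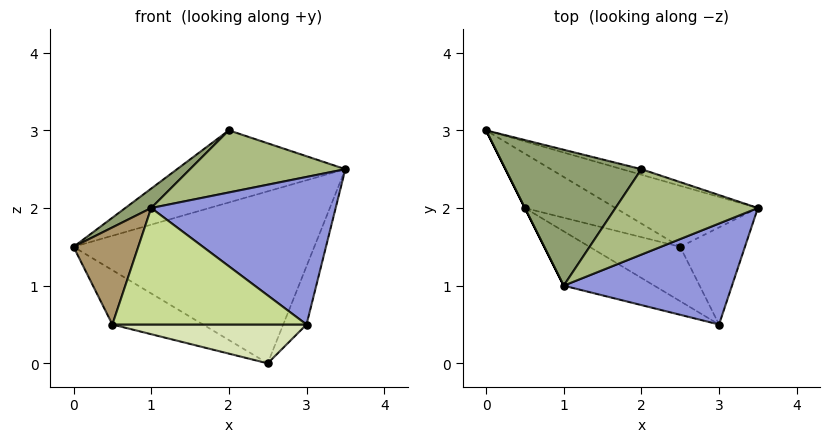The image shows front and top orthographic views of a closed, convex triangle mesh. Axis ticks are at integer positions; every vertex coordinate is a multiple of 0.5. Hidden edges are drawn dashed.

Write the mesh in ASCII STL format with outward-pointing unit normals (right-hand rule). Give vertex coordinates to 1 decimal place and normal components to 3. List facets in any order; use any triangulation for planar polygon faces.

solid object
 facet normal 0.343 0.885 -0.314
  outer loop
   vertex 2.5 1.5 0.0
   vertex 0.0 3.0 1.5
   vertex 3.5 2.0 2.5
  endloop
 endfacet
 facet normal 0.884 0.241 -0.402
  outer loop
   vertex 2.5 1.5 0.0
   vertex 3.5 2.0 2.5
   vertex 3.0 0.5 0.5
  endloop
 endfacet
 facet normal 0.212 -0.807 0.552
  outer loop
   vertex 1.0 1.0 2.0
   vertex 3.0 0.5 0.5
   vertex 3.5 2.0 2.5
  endloop
 endfacet
 facet normal 0.293 0.953 -0.073
  outer loop
   vertex 2.0 2.5 3.0
   vertex 3.5 2.0 2.5
   vertex 0.0 3.0 1.5
  endloop
 endfacet
 facet normal -0.614 -0.112 0.781
  outer loop
   vertex 2.0 2.5 3.0
   vertex 0.0 3.0 1.5
   vertex 1.0 1.0 2.0
  endloop
 endfacet
 facet normal 0.073 -0.587 0.807
  outer loop
   vertex 2.0 2.5 3.0
   vertex 1.0 1.0 2.0
   vertex 3.5 2.0 2.5
  endloop
 endfacet
 facet normal -0.478 -0.796 -0.372
  outer loop
   vertex 0.5 2.0 0.5
   vertex 3.0 0.5 0.5
   vertex 1.0 1.0 2.0
  endloop
 endfacet
 facet normal -0.329 -0.549 -0.768
  outer loop
   vertex 0.5 2.0 0.5
   vertex 2.5 1.5 0.0
   vertex 3.0 0.5 0.5
  endloop
 endfacet
 facet normal -0.894 -0.447 0.000
  outer loop
   vertex 0.5 2.0 0.5
   vertex 1.0 1.0 2.0
   vertex 0.0 3.0 1.5
  endloop
 endfacet
 facet normal 0.000 0.707 -0.707
  outer loop
   vertex 0.5 2.0 0.5
   vertex 0.0 3.0 1.5
   vertex 2.5 1.5 0.0
  endloop
 endfacet
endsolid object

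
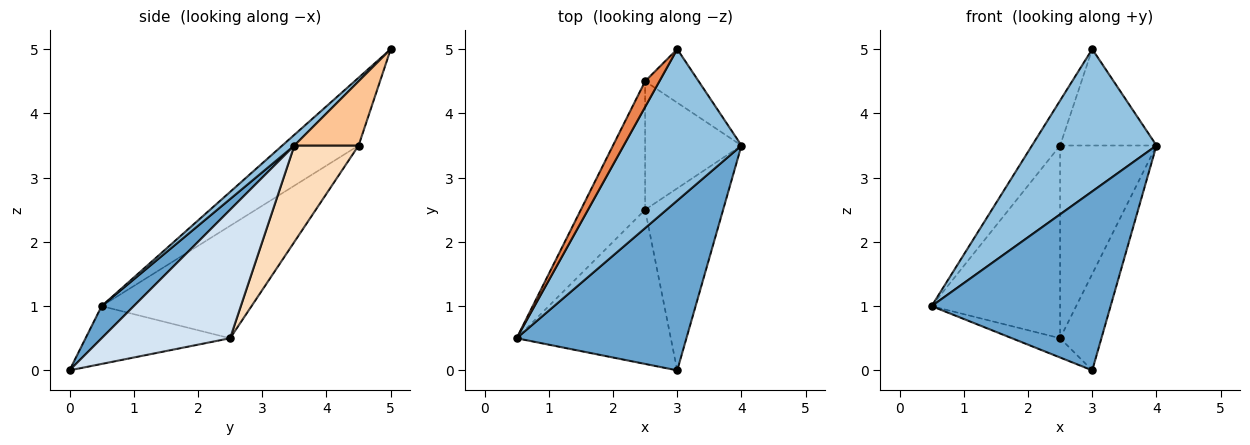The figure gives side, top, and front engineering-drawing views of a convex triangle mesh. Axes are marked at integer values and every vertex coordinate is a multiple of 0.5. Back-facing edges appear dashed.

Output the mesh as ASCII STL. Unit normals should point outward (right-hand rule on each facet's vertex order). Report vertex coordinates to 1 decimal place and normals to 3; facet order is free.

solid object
 facet normal 0.129 -0.719 0.682
  outer loop
   vertex 3.0 0.0 0.0
   vertex 4.0 3.5 3.5
   vertex 0.5 0.5 1.0
  endloop
 endfacet
 facet normal 0.066 -0.683 0.727
  outer loop
   vertex 3.0 5.0 5.0
   vertex 0.5 0.5 1.0
   vertex 4.0 3.5 3.5
  endloop
 endfacet
 facet normal -0.349 0.116 -0.930
  outer loop
   vertex 2.5 2.5 0.5
   vertex 3.0 0.0 0.0
   vertex 0.5 0.5 1.0
  endloop
 endfacet
 facet normal 0.824 0.265 -0.500
  outer loop
   vertex 2.5 2.5 0.5
   vertex 4.0 3.5 3.5
   vertex 3.0 0.0 0.0
  endloop
 endfacet
 facet normal -0.921 0.339 0.194
  outer loop
   vertex 2.5 4.5 3.5
   vertex 0.5 0.5 1.0
   vertex 3.0 5.0 5.0
  endloop
 endfacet
 facet normal -0.697 0.597 -0.398
  outer loop
   vertex 2.5 4.5 3.5
   vertex 2.5 2.5 0.5
   vertex 0.5 0.5 1.0
  endloop
 endfacet
 facet normal 0.504 0.755 -0.420
  outer loop
   vertex 2.5 4.5 3.5
   vertex 3.0 5.0 5.0
   vertex 4.0 3.5 3.5
  endloop
 endfacet
 facet normal 0.485 0.728 -0.485
  outer loop
   vertex 2.5 4.5 3.5
   vertex 4.0 3.5 3.5
   vertex 2.5 2.5 0.5
  endloop
 endfacet
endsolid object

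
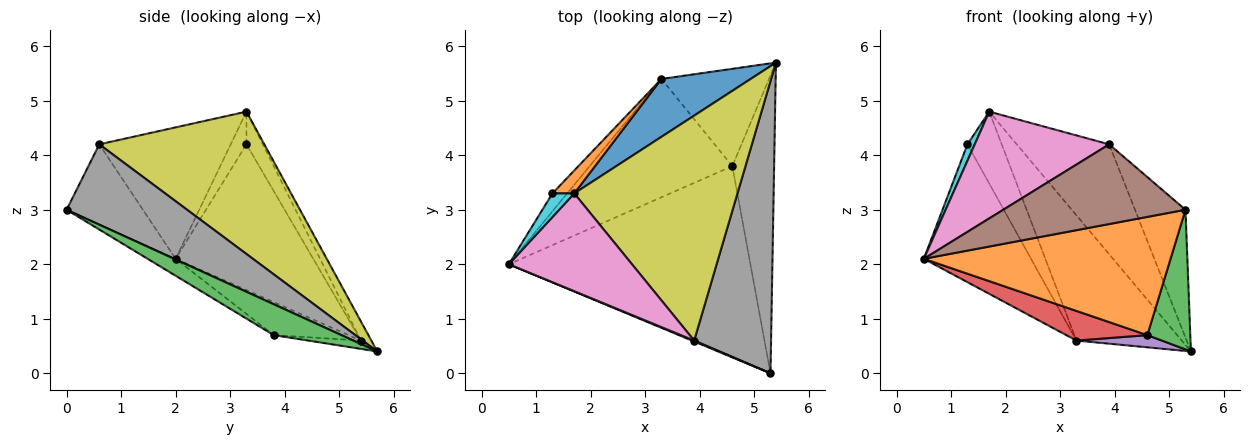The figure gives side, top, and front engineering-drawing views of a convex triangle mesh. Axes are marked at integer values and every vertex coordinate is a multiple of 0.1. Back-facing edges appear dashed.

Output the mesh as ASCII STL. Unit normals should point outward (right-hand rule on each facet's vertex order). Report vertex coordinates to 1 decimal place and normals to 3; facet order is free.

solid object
 facet normal -0.089 0.904 0.418
  outer loop
   vertex 3.3 5.4 0.6
   vertex 1.7 3.3 4.8
   vertex 5.4 5.7 0.4
  endloop
 endfacet
 facet normal -0.059 -0.525 -0.849
  outer loop
   vertex 4.6 3.8 0.7
   vertex 5.3 0.0 3.0
   vertex 0.5 2.0 2.1
  endloop
 endfacet
 facet normal 0.556 -0.353 -0.752
  outer loop
   vertex 4.6 3.8 0.7
   vertex 5.4 5.7 0.4
   vertex 5.3 0.0 3.0
  endloop
 endfacet
 facet normal -0.219 -0.237 -0.946
  outer loop
   vertex 4.6 3.8 0.7
   vertex 0.5 2.0 2.1
   vertex 3.3 5.4 0.6
  endloop
 endfacet
 facet normal -0.077 -0.124 -0.989
  outer loop
   vertex 4.6 3.8 0.7
   vertex 3.3 5.4 0.6
   vertex 5.4 5.7 0.4
  endloop
 endfacet
 facet normal -0.386 -0.922 0.011
  outer loop
   vertex 3.9 0.6 4.2
   vertex 0.5 2.0 2.1
   vertex 5.3 0.0 3.0
  endloop
 endfacet
 facet normal -0.585 -0.598 0.548
  outer loop
   vertex 3.9 0.6 4.2
   vertex 1.7 3.3 4.8
   vertex 0.5 2.0 2.1
  endloop
 endfacet
 facet normal 0.691 0.290 0.662
  outer loop
   vertex 3.9 0.6 4.2
   vertex 5.3 0.0 3.0
   vertex 5.4 5.7 0.4
  endloop
 endfacet
 facet normal 0.617 0.345 0.707
  outer loop
   vertex 3.9 0.6 4.2
   vertex 5.4 5.7 0.4
   vertex 1.7 3.3 4.8
  endloop
 endfacet
 facet normal -0.777 -0.358 0.518
  outer loop
   vertex 1.3 3.3 4.2
   vertex 0.5 2.0 2.1
   vertex 1.7 3.3 4.8
  endloop
 endfacet
 facet normal -0.786 0.613 -0.080
  outer loop
   vertex 1.3 3.3 4.2
   vertex 3.3 5.4 0.6
   vertex 0.5 2.0 2.1
  endloop
 endfacet
 facet normal -0.414 0.867 0.276
  outer loop
   vertex 1.3 3.3 4.2
   vertex 1.7 3.3 4.8
   vertex 3.3 5.4 0.6
  endloop
 endfacet
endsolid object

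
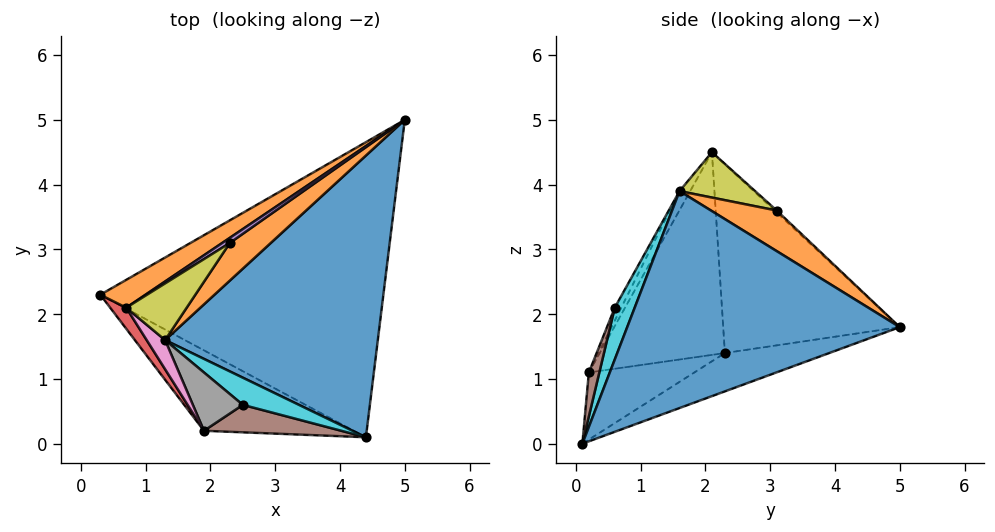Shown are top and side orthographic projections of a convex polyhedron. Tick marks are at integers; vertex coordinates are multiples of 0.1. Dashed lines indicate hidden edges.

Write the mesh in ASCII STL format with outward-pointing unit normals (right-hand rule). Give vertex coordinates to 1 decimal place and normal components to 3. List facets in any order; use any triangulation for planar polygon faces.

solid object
 facet normal -0.125 0.356 -0.926
  outer loop
   vertex 4.4 0.1 0.0
   vertex 0.3 2.3 1.4
   vertex 5.0 5.0 1.8
  endloop
 endfacet
 facet normal -0.502 0.856 0.120
  outer loop
   vertex 0.7 2.1 4.5
   vertex 5.0 5.0 1.8
   vertex 0.3 2.3 1.4
  endloop
 endfacet
 facet normal -0.402 -0.178 -0.898
  outer loop
   vertex 1.9 0.2 1.1
   vertex 0.3 2.3 1.4
   vertex 4.4 0.1 0.0
  endloop
 endfacet
 facet normal -0.790 -0.610 0.062
  outer loop
   vertex 1.9 0.2 1.1
   vertex 0.7 2.1 4.5
   vertex 0.3 2.3 1.4
  endloop
 endfacet
 facet normal -0.158 0.788 0.595
  outer loop
   vertex 2.3 3.1 3.6
   vertex 5.0 5.0 1.8
   vertex 0.7 2.1 4.5
  endloop
 endfacet
 facet normal 0.101 -0.943 0.316
  outer loop
   vertex 2.5 0.6 2.1
   vertex 1.9 0.2 1.1
   vertex 4.4 0.1 0.0
  endloop
 endfacet
 facet normal -0.365 -0.862 0.352
  outer loop
   vertex 1.3 1.6 3.9
   vertex 0.7 2.1 4.5
   vertex 1.9 0.2 1.1
  endloop
 endfacet
 facet normal -0.110 -0.898 0.425
  outer loop
   vertex 1.3 1.6 3.9
   vertex 1.9 0.2 1.1
   vertex 2.5 0.6 2.1
  endloop
 endfacet
 facet normal 0.583 -0.233 0.778
  outer loop
   vertex 1.3 1.6 3.9
   vertex 2.3 3.1 3.6
   vertex 0.7 2.1 4.5
  endloop
 endfacet
 facet normal 0.605 -0.453 0.655
  outer loop
   vertex 1.3 1.6 3.9
   vertex 2.5 0.6 2.1
   vertex 4.4 0.1 0.0
  endloop
 endfacet
 facet normal 0.675 -0.326 0.662
  outer loop
   vertex 1.3 1.6 3.9
   vertex 4.4 0.1 0.0
   vertex 5.0 5.0 1.8
  endloop
 endfacet
 facet normal 0.669 -0.311 0.675
  outer loop
   vertex 1.3 1.6 3.9
   vertex 5.0 5.0 1.8
   vertex 2.3 3.1 3.6
  endloop
 endfacet
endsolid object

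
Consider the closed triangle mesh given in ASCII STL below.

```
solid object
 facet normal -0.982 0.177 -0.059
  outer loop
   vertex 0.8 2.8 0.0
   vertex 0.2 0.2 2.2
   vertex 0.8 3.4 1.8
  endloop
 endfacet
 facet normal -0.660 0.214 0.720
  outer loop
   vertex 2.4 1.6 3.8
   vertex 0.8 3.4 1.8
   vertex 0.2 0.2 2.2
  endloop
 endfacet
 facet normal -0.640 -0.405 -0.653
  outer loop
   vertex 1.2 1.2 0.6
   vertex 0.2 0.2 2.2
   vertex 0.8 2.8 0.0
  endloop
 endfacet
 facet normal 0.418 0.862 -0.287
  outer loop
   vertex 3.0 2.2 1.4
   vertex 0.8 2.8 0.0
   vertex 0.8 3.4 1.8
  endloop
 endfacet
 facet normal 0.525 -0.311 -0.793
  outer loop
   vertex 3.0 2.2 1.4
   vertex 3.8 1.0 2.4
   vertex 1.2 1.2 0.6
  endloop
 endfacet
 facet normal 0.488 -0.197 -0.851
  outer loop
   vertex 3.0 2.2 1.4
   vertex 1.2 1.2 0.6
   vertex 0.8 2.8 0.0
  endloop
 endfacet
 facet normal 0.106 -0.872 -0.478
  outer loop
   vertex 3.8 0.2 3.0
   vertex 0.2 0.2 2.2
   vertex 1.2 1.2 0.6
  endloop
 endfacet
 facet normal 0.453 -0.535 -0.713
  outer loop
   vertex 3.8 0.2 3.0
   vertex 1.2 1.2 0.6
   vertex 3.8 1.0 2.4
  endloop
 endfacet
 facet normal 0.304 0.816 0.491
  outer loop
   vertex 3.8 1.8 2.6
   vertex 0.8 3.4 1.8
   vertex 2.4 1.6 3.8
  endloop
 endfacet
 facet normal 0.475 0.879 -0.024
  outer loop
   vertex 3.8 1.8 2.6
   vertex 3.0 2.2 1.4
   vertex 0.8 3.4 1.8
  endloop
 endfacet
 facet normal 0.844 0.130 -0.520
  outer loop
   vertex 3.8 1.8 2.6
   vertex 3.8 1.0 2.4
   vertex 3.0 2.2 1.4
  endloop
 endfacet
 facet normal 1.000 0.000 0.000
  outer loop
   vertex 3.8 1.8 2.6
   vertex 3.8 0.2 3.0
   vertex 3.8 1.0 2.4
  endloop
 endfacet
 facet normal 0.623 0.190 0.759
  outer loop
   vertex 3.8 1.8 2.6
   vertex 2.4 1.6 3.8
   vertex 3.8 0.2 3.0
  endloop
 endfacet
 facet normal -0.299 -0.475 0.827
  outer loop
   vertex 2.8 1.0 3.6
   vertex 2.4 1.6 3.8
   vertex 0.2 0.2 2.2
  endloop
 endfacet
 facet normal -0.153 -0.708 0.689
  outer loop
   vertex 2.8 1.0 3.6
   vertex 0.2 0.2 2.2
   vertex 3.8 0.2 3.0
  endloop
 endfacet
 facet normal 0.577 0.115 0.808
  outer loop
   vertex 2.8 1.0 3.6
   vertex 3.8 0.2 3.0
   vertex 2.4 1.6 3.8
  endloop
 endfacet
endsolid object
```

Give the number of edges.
24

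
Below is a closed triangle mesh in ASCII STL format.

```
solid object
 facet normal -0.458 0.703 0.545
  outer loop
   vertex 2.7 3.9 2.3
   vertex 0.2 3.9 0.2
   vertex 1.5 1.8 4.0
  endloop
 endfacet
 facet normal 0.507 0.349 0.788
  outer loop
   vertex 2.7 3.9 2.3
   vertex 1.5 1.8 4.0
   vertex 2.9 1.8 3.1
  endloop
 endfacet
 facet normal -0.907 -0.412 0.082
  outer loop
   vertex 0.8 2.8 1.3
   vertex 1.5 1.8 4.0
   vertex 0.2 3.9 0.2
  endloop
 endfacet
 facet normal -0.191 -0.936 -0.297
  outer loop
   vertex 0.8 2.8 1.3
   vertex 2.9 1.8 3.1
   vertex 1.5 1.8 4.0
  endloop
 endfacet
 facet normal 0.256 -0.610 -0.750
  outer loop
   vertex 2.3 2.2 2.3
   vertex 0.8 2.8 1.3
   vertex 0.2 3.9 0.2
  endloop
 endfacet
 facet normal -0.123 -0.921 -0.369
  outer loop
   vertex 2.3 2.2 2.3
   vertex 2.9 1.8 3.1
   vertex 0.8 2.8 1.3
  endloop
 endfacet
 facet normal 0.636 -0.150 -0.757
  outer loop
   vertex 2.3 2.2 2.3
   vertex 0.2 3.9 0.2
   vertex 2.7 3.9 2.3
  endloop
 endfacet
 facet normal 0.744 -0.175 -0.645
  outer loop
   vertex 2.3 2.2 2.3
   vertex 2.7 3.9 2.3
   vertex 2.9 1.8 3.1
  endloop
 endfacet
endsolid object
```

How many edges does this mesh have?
12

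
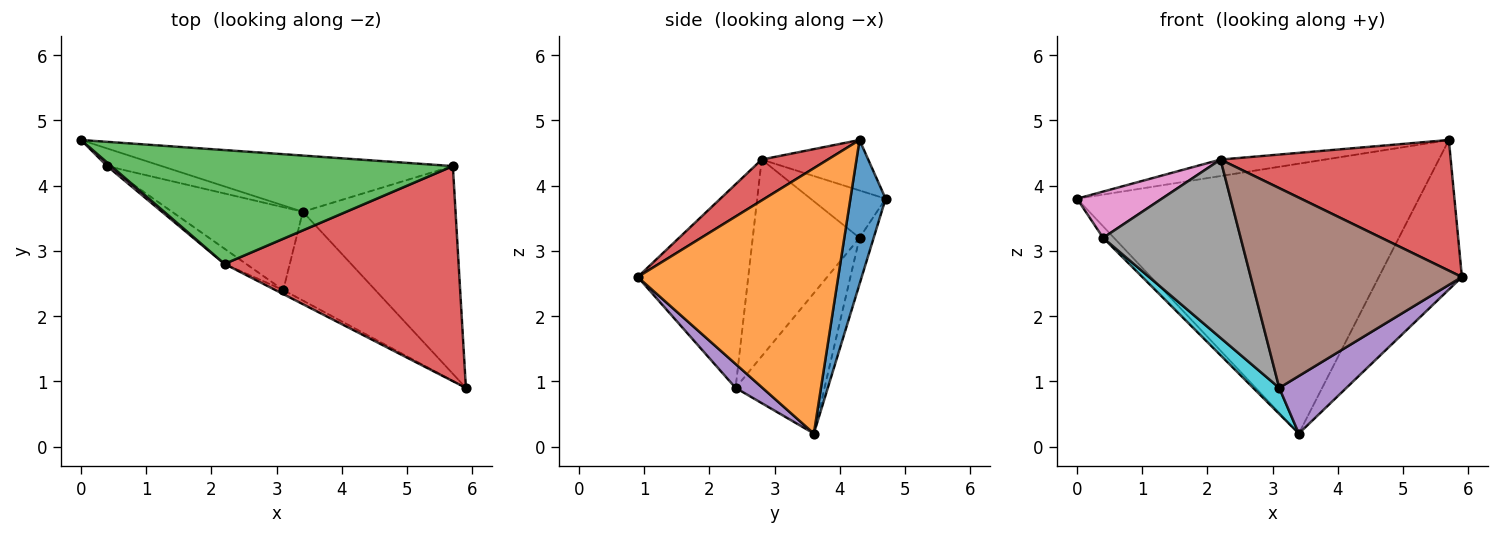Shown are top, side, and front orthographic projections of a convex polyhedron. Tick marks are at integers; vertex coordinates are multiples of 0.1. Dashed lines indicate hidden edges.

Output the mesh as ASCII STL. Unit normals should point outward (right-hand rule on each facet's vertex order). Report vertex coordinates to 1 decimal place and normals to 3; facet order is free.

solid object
 facet normal 0.100 0.974 -0.203
  outer loop
   vertex 3.4 3.6 0.2
   vertex 0.0 4.7 3.8
   vertex 5.7 4.3 4.7
  endloop
 endfacet
 facet normal 0.816 0.338 -0.469
  outer loop
   vertex 3.4 3.6 0.2
   vertex 5.7 4.3 4.7
   vertex 5.9 0.9 2.6
  endloop
 endfacet
 facet normal -0.145 0.142 0.979
  outer loop
   vertex 2.2 2.8 4.4
   vertex 5.7 4.3 4.7
   vertex 0.0 4.7 3.8
  endloop
 endfacet
 facet normal 0.148 -0.513 0.845
  outer loop
   vertex 2.2 2.8 4.4
   vertex 5.9 0.9 2.6
   vertex 5.7 4.3 4.7
  endloop
 endfacet
 facet normal 0.213 -0.531 -0.820
  outer loop
   vertex 3.1 2.4 0.9
   vertex 3.4 3.6 0.2
   vertex 5.9 0.9 2.6
  endloop
 endfacet
 facet normal -0.464 -0.886 -0.018
  outer loop
   vertex 3.1 2.4 0.9
   vertex 5.9 0.9 2.6
   vertex 2.2 2.8 4.4
  endloop
 endfacet
 facet normal -0.661 -0.748 0.058
  outer loop
   vertex 0.4 4.3 3.2
   vertex 2.2 2.8 4.4
   vertex 0.0 4.7 3.8
  endloop
 endfacet
 facet normal -0.612 -0.788 -0.067
  outer loop
   vertex 0.4 4.3 3.2
   vertex 3.1 2.4 0.9
   vertex 2.2 2.8 4.4
  endloop
 endfacet
 facet normal -0.579 0.445 -0.683
  outer loop
   vertex 0.4 4.3 3.2
   vertex 0.0 4.7 3.8
   vertex 3.4 3.6 0.2
  endloop
 endfacet
 facet normal -0.715 -0.210 -0.666
  outer loop
   vertex 0.4 4.3 3.2
   vertex 3.4 3.6 0.2
   vertex 3.1 2.4 0.9
  endloop
 endfacet
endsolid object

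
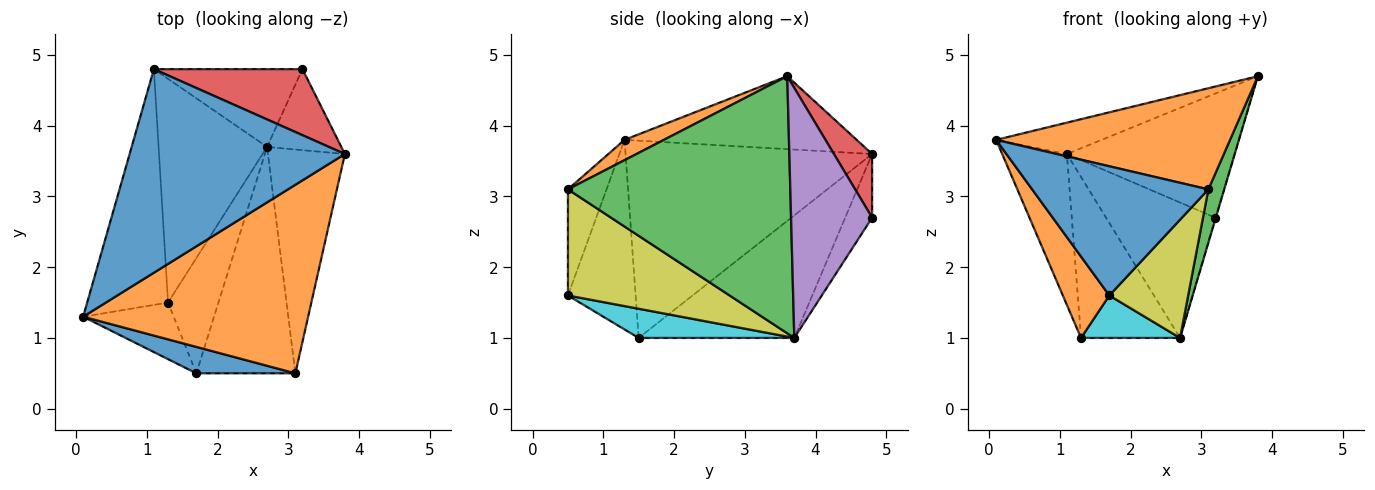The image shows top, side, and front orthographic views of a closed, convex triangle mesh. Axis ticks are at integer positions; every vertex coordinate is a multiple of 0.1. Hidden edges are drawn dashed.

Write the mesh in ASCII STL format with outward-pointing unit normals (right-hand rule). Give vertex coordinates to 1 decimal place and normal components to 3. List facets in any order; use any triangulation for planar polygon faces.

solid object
 facet normal -0.318 0.144 0.937
  outer loop
   vertex 1.1 4.8 3.6
   vertex 0.1 1.3 3.8
   vertex 3.8 3.6 4.7
  endloop
 endfacet
 facet normal 0.079 -0.471 0.878
  outer loop
   vertex 3.1 0.5 3.1
   vertex 3.8 3.6 4.7
   vertex 0.1 1.3 3.8
  endloop
 endfacet
 facet normal 0.956 -0.068 -0.286
  outer loop
   vertex 3.1 0.5 3.1
   vertex 2.7 3.7 1.0
   vertex 3.8 3.6 4.7
  endloop
 endfacet
 facet normal 0.197 0.866 0.460
  outer loop
   vertex 3.2 4.8 2.7
   vertex 1.1 4.8 3.6
   vertex 3.8 3.6 4.7
  endloop
 endfacet
 facet normal 0.959 0.005 -0.285
  outer loop
   vertex 3.2 4.8 2.7
   vertex 3.8 3.6 4.7
   vertex 2.7 3.7 1.0
  endloop
 endfacet
 facet normal -0.209 0.848 -0.487
  outer loop
   vertex 3.2 4.8 2.7
   vertex 2.7 3.7 1.0
   vertex 1.1 4.8 3.6
  endloop
 endfacet
 facet normal -0.899 0.236 -0.369
  outer loop
   vertex 1.3 1.5 1.0
   vertex 0.1 1.3 3.8
   vertex 1.1 4.8 3.6
  endloop
 endfacet
 facet normal -0.676 0.430 -0.598
  outer loop
   vertex 1.3 1.5 1.0
   vertex 1.1 4.8 3.6
   vertex 2.7 3.7 1.0
  endloop
 endfacet
 facet normal 0.689 -0.336 -0.643
  outer loop
   vertex 1.7 0.5 1.6
   vertex 2.7 3.7 1.0
   vertex 3.1 0.5 3.1
  endloop
 endfacet
 facet normal 0.477 -0.304 -0.825
  outer loop
   vertex 1.7 0.5 1.6
   vertex 1.3 1.5 1.0
   vertex 2.7 3.7 1.0
  endloop
 endfacet
 facet normal -0.210 -0.958 0.196
  outer loop
   vertex 1.7 0.5 1.6
   vertex 3.1 0.5 3.1
   vertex 0.1 1.3 3.8
  endloop
 endfacet
 facet normal -0.767 -0.527 -0.366
  outer loop
   vertex 1.7 0.5 1.6
   vertex 0.1 1.3 3.8
   vertex 1.3 1.5 1.0
  endloop
 endfacet
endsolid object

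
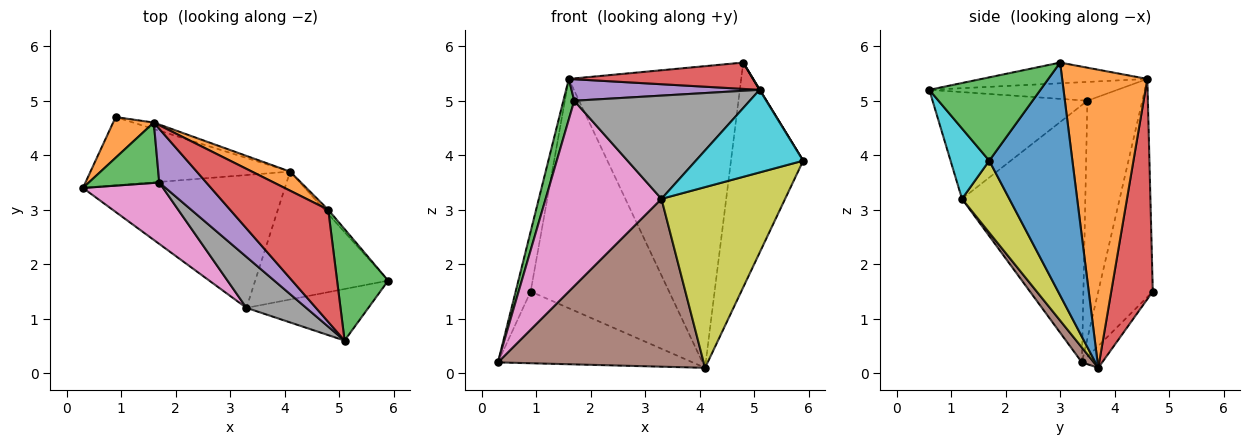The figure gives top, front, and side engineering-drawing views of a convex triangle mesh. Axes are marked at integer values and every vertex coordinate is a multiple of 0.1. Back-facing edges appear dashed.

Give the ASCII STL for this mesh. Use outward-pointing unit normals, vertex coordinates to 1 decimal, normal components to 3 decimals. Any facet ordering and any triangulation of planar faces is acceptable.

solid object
 facet normal -0.075 0.722 -0.688
  outer loop
   vertex 4.1 3.7 0.1
   vertex 0.3 3.4 0.2
   vertex 0.9 4.7 1.5
  endloop
 endfacet
 facet normal -0.949 0.261 0.177
  outer loop
   vertex 1.6 4.6 5.4
   vertex 0.9 4.7 1.5
   vertex 0.3 3.4 0.2
  endloop
 endfacet
 facet normal -0.942 -0.187 0.279
  outer loop
   vertex 1.6 4.6 5.4
   vertex 0.3 3.4 0.2
   vertex 1.7 3.5 5.0
  endloop
 endfacet
 facet normal 0.287 0.957 -0.027
  outer loop
   vertex 1.6 4.6 5.4
   vertex 4.1 3.7 0.1
   vertex 0.9 4.7 1.5
  endloop
 endfacet
 facet normal -0.348 -0.348 0.870
  outer loop
   vertex 1.6 4.6 5.4
   vertex 1.7 3.5 5.0
   vertex 5.1 0.6 5.2
  endloop
 endfacet
 facet normal 0.046 -0.783 -0.620
  outer loop
   vertex 3.3 1.2 3.2
   vertex 0.3 3.4 0.2
   vertex 4.1 3.7 0.1
  endloop
 endfacet
 facet normal -0.711 -0.668 0.221
  outer loop
   vertex 3.3 1.2 3.2
   vertex 1.7 3.5 5.0
   vertex 0.3 3.4 0.2
  endloop
 endfacet
 facet normal -0.620 -0.703 0.347
  outer loop
   vertex 3.3 1.2 3.2
   vertex 5.1 0.6 5.2
   vertex 1.7 3.5 5.0
  endloop
 endfacet
 facet normal 0.298 -0.779 -0.551
  outer loop
   vertex 3.3 1.2 3.2
   vertex 4.1 3.7 0.1
   vertex 5.9 1.7 3.9
  endloop
 endfacet
 facet normal 0.292 -0.811 -0.506
  outer loop
   vertex 3.3 1.2 3.2
   vertex 5.9 1.7 3.9
   vertex 5.1 0.6 5.2
  endloop
 endfacet
 facet normal 0.755 0.656 -0.012
  outer loop
   vertex 4.8 3.0 5.7
   vertex 5.9 1.7 3.9
   vertex 4.1 3.7 0.1
  endloop
 endfacet
 facet normal 0.442 0.895 0.057
  outer loop
   vertex 4.8 3.0 5.7
   vertex 4.1 3.7 0.1
   vertex 1.6 4.6 5.4
  endloop
 endfacet
 facet normal 0.853 -0.002 0.523
  outer loop
   vertex 4.8 3.0 5.7
   vertex 5.1 0.6 5.2
   vertex 5.9 1.7 3.9
  endloop
 endfacet
 facet normal -0.201 -0.224 0.954
  outer loop
   vertex 4.8 3.0 5.7
   vertex 1.6 4.6 5.4
   vertex 5.1 0.6 5.2
  endloop
 endfacet
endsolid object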